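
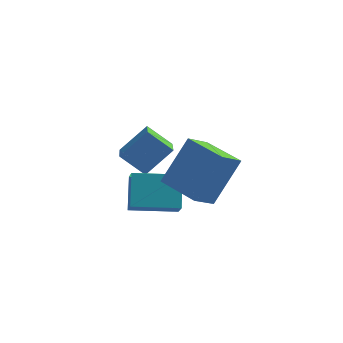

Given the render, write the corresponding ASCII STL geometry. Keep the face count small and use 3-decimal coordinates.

solid 
facet normal -0.397 -0.348 -0.849
outer loop
vertex 2.211 -4.534 -0.23
vertex 0.821 -3.371 -0.058
vertex 2.791 -3.751 -0.822
endloop
endfacet
facet normal 0.764 -0.638 -0.095
outer loop
vertex 3.659 -2.989 1.038
vertex 2.211 -4.534 -0.23
vertex 2.791 -3.751 -0.822
endloop
endfacet
facet normal -0.397 -0.348 -0.849
outer loop
vertex 2.791 -3.751 -0.822
vertex 0.821 -3.371 -0.058
vertex 1.402 -2.589 -0.65
endloop
endfacet
facet normal 0.510 0.686 -0.519
outer loop
vertex 1.402 -2.589 -0.65
vertex 3.659 -2.989 1.038
vertex 2.791 -3.751 -0.822
endloop
endfacet
facet normal -0.510 -0.686 0.519
outer loop
vertex 2.211 -4.534 -0.23
vertex 1.689 -2.609 1.802
vertex 0.821 -3.371 -0.058
endloop
endfacet
facet normal 0.764 -0.639 -0.094
outer loop
vertex 3.078 -3.771 1.63
vertex 2.211 -4.534 -0.23
vertex 3.659 -2.989 1.038
endloop
endfacet
facet normal -0.510 -0.686 0.519
outer loop
vertex 3.078 -3.771 1.63
vertex 1.689 -2.609 1.802
vertex 2.211 -4.534 -0.23
endloop
endfacet
facet normal -0.763 0.639 0.095
outer loop
vertex 0.821 -3.371 -0.058
vertex 1.689 -2.609 1.802
vertex 1.402 -2.589 -0.65
endloop
endfacet
facet normal 0.510 0.686 -0.519
outer loop
vertex 2.269 -1.826 1.21
vertex 3.659 -2.989 1.038
vertex 1.402 -2.589 -0.65
endloop
endfacet
facet normal -0.764 0.638 0.095
outer loop
vertex 1.402 -2.589 -0.65
vertex 1.689 -2.609 1.802
vertex 2.269 -1.826 1.21
endloop
endfacet
facet normal 0.397 0.348 0.849
outer loop
vertex 2.269 -1.826 1.21
vertex 3.078 -3.771 1.63
vertex 3.659 -2.989 1.038
endloop
endfacet
facet normal 0.397 0.348 0.849
outer loop
vertex 1.689 -2.609 1.802
vertex 3.078 -3.771 1.63
vertex 2.269 -1.826 1.21
endloop
endfacet
facet normal -0.970 -0.226 0.090
outer loop
vertex -0.38 -2.922 -1.794
vertex -0.511 -1.895 -0.627
vertex -0.613 -2.19 -2.464
endloop
endfacet
facet normal 0.084 -0.658 -0.748
outer loop
vertex 1.211 -1.765 -2.633
vertex -0.38 -2.922 -1.794
vertex -0.613 -2.19 -2.464
endloop
endfacet
facet normal -0.970 -0.226 0.090
outer loop
vertex -0.613 -2.19 -2.464
vertex -0.511 -1.895 -0.627
vertex -0.744 -1.163 -1.297
endloop
endfacet
facet normal -0.228 0.718 -0.658
outer loop
vertex -0.744 -1.163 -1.297
vertex 1.211 -1.765 -2.633
vertex -0.613 -2.19 -2.464
endloop
endfacet
facet normal 0.228 -0.718 0.658
outer loop
vertex -0.38 -2.922 -1.794
vertex 1.313 -1.47 -0.796
vertex -0.511 -1.895 -0.627
endloop
endfacet
facet normal 0.084 -0.658 -0.748
outer loop
vertex 1.444 -2.497 -1.963
vertex -0.38 -2.922 -1.794
vertex 1.211 -1.765 -2.633
endloop
endfacet
facet normal 0.228 -0.718 0.658
outer loop
vertex 1.444 -2.497 -1.963
vertex 1.313 -1.47 -0.796
vertex -0.38 -2.922 -1.794
endloop
endfacet
facet normal -0.084 0.658 0.748
outer loop
vertex -0.511 -1.895 -0.627
vertex 1.313 -1.47 -0.796
vertex -0.744 -1.163 -1.297
endloop
endfacet
facet normal -0.228 0.718 -0.658
outer loop
vertex 1.08 -0.738 -1.466
vertex 1.211 -1.765 -2.633
vertex -0.744 -1.163 -1.297
endloop
endfacet
facet normal -0.084 0.658 0.748
outer loop
vertex -0.744 -1.163 -1.297
vertex 1.313 -1.47 -0.796
vertex 1.08 -0.738 -1.466
endloop
endfacet
facet normal 0.970 0.226 -0.090
outer loop
vertex 1.08 -0.738 -1.466
vertex 1.444 -2.497 -1.963
vertex 1.211 -1.765 -2.633
endloop
endfacet
facet normal 0.970 0.226 -0.090
outer loop
vertex 1.313 -1.47 -0.796
vertex 1.444 -2.497 -1.963
vertex 1.08 -0.738 -1.466
endloop
endfacet
facet normal -0.620 -0.374 -0.690
outer loop
vertex -1.2 -0.623 -0.539
vertex -1.51 1.046 -1.166
vertex -0.197 -0.75 -1.371
endloop
endfacet
facet normal 0.171 -0.922 0.347
outer loop
vertex 0.77 -0.166 -0.294
vertex -1.2 -0.623 -0.539
vertex -0.197 -0.75 -1.371
endloop
endfacet
facet normal -0.619 -0.374 -0.691
outer loop
vertex -0.197 -0.75 -1.371
vertex -1.51 1.046 -1.166
vertex -0.506 0.92 -1.998
endloop
endfacet
facet normal 0.766 -0.097 -0.635
outer loop
vertex -0.506 0.92 -1.998
vertex 0.77 -0.166 -0.294
vertex -0.197 -0.75 -1.371
endloop
endfacet
facet normal -0.766 0.096 0.636
outer loop
vertex -1.2 -0.623 -0.539
vertex -0.543 1.63 -0.089
vertex -1.51 1.046 -1.166
endloop
endfacet
facet normal 0.171 -0.923 0.346
outer loop
vertex -0.234 -0.04 0.538
vertex -1.2 -0.623 -0.539
vertex 0.77 -0.166 -0.294
endloop
endfacet
facet normal -0.766 0.097 0.635
outer loop
vertex -0.234 -0.04 0.538
vertex -0.543 1.63 -0.089
vertex -1.2 -0.623 -0.539
endloop
endfacet
facet normal -0.171 0.922 -0.346
outer loop
vertex -1.51 1.046 -1.166
vertex -0.543 1.63 -0.089
vertex -0.506 0.92 -1.998
endloop
endfacet
facet normal 0.766 -0.096 -0.635
outer loop
vertex 0.46 1.503 -0.921
vertex 0.77 -0.166 -0.294
vertex -0.506 0.92 -1.998
endloop
endfacet
facet normal -0.171 0.922 -0.346
outer loop
vertex -0.506 0.92 -1.998
vertex -0.543 1.63 -0.089
vertex 0.46 1.503 -0.921
endloop
endfacet
facet normal 0.619 0.374 0.690
outer loop
vertex 0.46 1.503 -0.921
vertex -0.234 -0.04 0.538
vertex 0.77 -0.166 -0.294
endloop
endfacet
facet normal 0.620 0.374 0.690
outer loop
vertex -0.543 1.63 -0.089
vertex -0.234 -0.04 0.538
vertex 0.46 1.503 -0.921
endloop
endfacet

endsolid


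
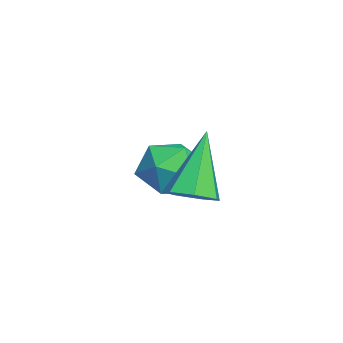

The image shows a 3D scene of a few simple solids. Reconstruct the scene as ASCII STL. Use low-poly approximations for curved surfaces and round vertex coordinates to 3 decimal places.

solid 
facet normal -0.755 0.638 0.151
outer loop
vertex -1.533 2.579 0.409
vertex -1.458 2.481 1.199
vertex -1.047 3.056 0.826
endloop
endfacet
facet normal -0.401 0.800 -0.447
outer loop
vertex -1.533 2.579 0.409
vertex -1.047 3.056 0.826
vertex -0.817 2.774 0.115
endloop
endfacet
facet normal -0.423 0.230 -0.877
outer loop
vertex -1.533 2.579 0.409
vertex -0.817 2.774 0.115
vertex -1.085 2.025 0.048
endloop
endfacet
facet normal -0.789 -0.283 -0.545
outer loop
vertex -1.533 2.579 0.409
vertex -1.085 2.025 0.048
vertex -1.482 1.843 0.717
endloop
endfacet
facet normal -0.995 -0.031 0.091
outer loop
vertex -1.533 2.579 0.409
vertex -1.482 1.843 0.717
vertex -1.458 2.481 1.199
endloop
endfacet
facet normal 0.280 0.920 -0.274
outer loop
vertex -0.817 2.774 0.115
vertex -1.047 3.056 0.826
vertex -0.298 2.797 0.723
endloop
endfacet
facet normal -0.291 0.658 0.694
outer loop
vertex -1.047 3.056 0.826
vertex -1.458 2.481 1.199
vertex -0.695 2.615 1.392
endloop
endfacet
facet normal -0.680 -0.425 0.597
outer loop
vertex -1.458 2.481 1.199
vertex -1.482 1.843 0.717
vertex -0.963 1.866 1.325
endloop
endfacet
facet normal -0.347 -0.832 -0.432
outer loop
vertex -1.482 1.843 0.717
vertex -1.085 2.025 0.048
vertex -0.733 1.584 0.614
endloop
endfacet
facet normal 0.245 -0.001 -0.969
outer loop
vertex -1.085 2.025 0.048
vertex -0.817 2.774 0.115
vertex -0.322 2.159 0.241
endloop
endfacet
facet normal 0.789 0.283 0.545
outer loop
vertex -0.247 2.061 1.031
vertex -0.298 2.797 0.723
vertex -0.695 2.615 1.392
endloop
endfacet
facet normal 0.423 -0.230 0.877
outer loop
vertex -0.247 2.061 1.031
vertex -0.695 2.615 1.392
vertex -0.963 1.866 1.325
endloop
endfacet
facet normal 0.401 -0.800 0.447
outer loop
vertex -0.247 2.061 1.031
vertex -0.963 1.866 1.325
vertex -0.733 1.584 0.614
endloop
endfacet
facet normal 0.755 -0.638 -0.151
outer loop
vertex -0.247 2.061 1.031
vertex -0.733 1.584 0.614
vertex -0.322 2.159 0.241
endloop
endfacet
facet normal 0.995 0.031 -0.091
outer loop
vertex -0.247 2.061 1.031
vertex -0.322 2.159 0.241
vertex -0.298 2.797 0.723
endloop
endfacet
facet normal 0.347 0.832 0.432
outer loop
vertex -0.695 2.615 1.392
vertex -0.298 2.797 0.723
vertex -1.047 3.056 0.826
endloop
endfacet
facet normal -0.245 0.001 0.969
outer loop
vertex -0.963 1.866 1.325
vertex -0.695 2.615 1.392
vertex -1.458 2.481 1.199
endloop
endfacet
facet normal -0.280 -0.920 0.274
outer loop
vertex -0.733 1.584 0.614
vertex -0.963 1.866 1.325
vertex -1.482 1.843 0.717
endloop
endfacet
facet normal 0.291 -0.658 -0.694
outer loop
vertex -0.322 2.159 0.241
vertex -0.733 1.584 0.614
vertex -1.085 2.025 0.048
endloop
endfacet
facet normal 0.680 0.425 -0.597
outer loop
vertex -0.298 2.797 0.723
vertex -0.322 2.159 0.241
vertex -0.817 2.774 0.115
endloop
endfacet
facet normal 0.461 -0.152 -0.874
outer loop
vertex 1.773 2.95 1.134
vertex 1.259 2.865 0.878
vertex 1.552 3.362 0.946
endloop
endfacet
facet normal 0.597 0.575 0.559
outer loop
vertex 1.773 2.95 1.134
vertex 1.552 3.362 0.946
vertex 0.501 3.115 2.322
endloop
endfacet
facet normal 0.459 -0.151 -0.876
outer loop
vertex 1.552 3.362 0.946
vertex 1.259 2.865 0.878
vertex 1.11 3.399 0.708
endloop
endfacet
facet normal -0.009 0.985 0.170
outer loop
vertex 1.552 3.362 0.946
vertex 1.11 3.399 0.708
vertex 0.501 3.115 2.322
endloop
endfacet
facet normal 0.461 -0.150 -0.875
outer loop
vertex 1.11 3.399 0.708
vertex 1.259 2.865 0.878
vertex 0.781 3.035 0.597
endloop
endfacet
facet normal -0.711 0.688 -0.147
outer loop
vertex 1.11 3.399 0.708
vertex 0.781 3.035 0.597
vertex 0.501 3.115 2.322
endloop
endfacet
facet normal 0.460 -0.152 -0.875
outer loop
vertex 0.781 3.035 0.597
vertex 1.259 2.865 0.878
vertex 0.812 2.543 0.699
endloop
endfacet
facet normal -0.983 -0.094 -0.155
outer loop
vertex 0.781 3.035 0.597
vertex 0.812 2.543 0.699
vertex 0.501 3.115 2.322
endloop
endfacet
facet normal 0.459 -0.151 -0.875
outer loop
vertex 0.812 2.543 0.699
vertex 1.259 2.865 0.878
vertex 1.18 2.294 0.935
endloop
endfacet
facet normal -0.619 -0.770 0.153
outer loop
vertex 0.812 2.543 0.699
vertex 1.18 2.294 0.935
vertex 0.501 3.115 2.322
endloop
endfacet
facet normal 0.460 -0.151 -0.875
outer loop
vertex 1.18 2.294 0.935
vertex 1.259 2.865 0.878
vertex 1.608 2.475 1.129
endloop
endfacet
facet normal 0.105 -0.832 0.544
outer loop
vertex 1.18 2.294 0.935
vertex 1.608 2.475 1.129
vertex 0.501 3.115 2.322
endloop
endfacet
facet normal 0.461 -0.151 -0.875
outer loop
vertex 1.608 2.475 1.129
vertex 1.259 2.865 0.878
vertex 1.773 2.95 1.134
endloop
endfacet
facet normal 0.648 -0.233 0.726
outer loop
vertex 1.608 2.475 1.129
vertex 1.773 2.95 1.134
vertex 0.501 3.115 2.322
endloop
endfacet

endsolid


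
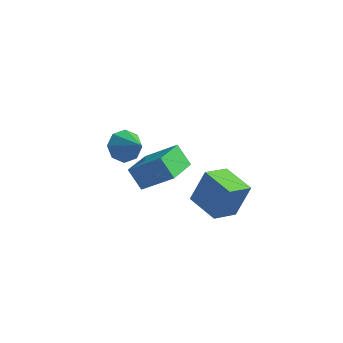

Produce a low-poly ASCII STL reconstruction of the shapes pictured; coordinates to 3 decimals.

solid 
facet normal -0.776 -0.053 -0.629
outer loop
vertex -1.123 -2.62 2.995
vertex -0.874 -0.844 2.539
vertex -0.303 -2.987 2.015
endloop
endfacet
facet normal -0.135 -0.960 0.247
outer loop
vertex 1.334 -2.876 3.341
vertex -1.123 -2.62 2.995
vertex -0.303 -2.987 2.015
endloop
endfacet
facet normal -0.776 -0.053 -0.629
outer loop
vertex -0.303 -2.987 2.015
vertex -0.874 -0.844 2.539
vertex -0.054 -1.212 1.558
endloop
endfacet
facet normal 0.616 -0.276 -0.738
outer loop
vertex -0.054 -1.212 1.558
vertex 1.334 -2.876 3.341
vertex -0.303 -2.987 2.015
endloop
endfacet
facet normal -0.616 0.276 0.738
outer loop
vertex -1.123 -2.62 2.995
vertex 0.763 -0.733 3.865
vertex -0.874 -0.844 2.539
endloop
endfacet
facet normal -0.135 -0.960 0.247
outer loop
vertex 0.514 -2.508 4.322
vertex -1.123 -2.62 2.995
vertex 1.334 -2.876 3.341
endloop
endfacet
facet normal -0.617 0.276 0.737
outer loop
vertex 0.514 -2.508 4.322
vertex 0.763 -0.733 3.865
vertex -1.123 -2.62 2.995
endloop
endfacet
facet normal 0.135 0.960 -0.247
outer loop
vertex -0.874 -0.844 2.539
vertex 0.763 -0.733 3.865
vertex -0.054 -1.212 1.558
endloop
endfacet
facet normal 0.617 -0.276 -0.737
outer loop
vertex 1.583 -1.1 2.885
vertex 1.334 -2.876 3.341
vertex -0.054 -1.212 1.558
endloop
endfacet
facet normal 0.134 0.960 -0.247
outer loop
vertex -0.054 -1.212 1.558
vertex 0.763 -0.733 3.865
vertex 1.583 -1.1 2.885
endloop
endfacet
facet normal 0.776 0.053 0.629
outer loop
vertex 1.583 -1.1 2.885
vertex 0.514 -2.508 4.322
vertex 1.334 -2.876 3.341
endloop
endfacet
facet normal 0.776 0.053 0.629
outer loop
vertex 0.763 -0.733 3.865
vertex 0.514 -2.508 4.322
vertex 1.583 -1.1 2.885
endloop
endfacet
facet normal -0.647 0.441 -0.621
outer loop
vertex -1.794 1.227 1.174
vertex -2.519 0.645 1.516
vertex -2.156 1.531 1.767
endloop
endfacet
facet normal 0.817 0.529 0.228
outer loop
vertex -1.794 1.227 1.174
vertex -2.156 1.531 1.767
vertex -1.301 -0.185 2.684
endloop
endfacet
facet normal -0.647 0.441 -0.622
outer loop
vertex -2.156 1.531 1.767
vertex -2.519 0.645 1.516
vertex -2.73 1.316 2.212
endloop
endfacet
facet normal 0.358 0.572 0.738
outer loop
vertex -2.156 1.531 1.767
vertex -2.73 1.316 2.212
vertex -1.301 -0.185 2.684
endloop
endfacet
facet normal -0.647 0.441 -0.622
outer loop
vertex -2.73 1.316 2.212
vertex -2.519 0.645 1.516
vertex -3.18 0.708 2.249
endloop
endfacet
facet normal -0.146 0.167 0.975
outer loop
vertex -2.73 1.316 2.212
vertex -3.18 0.708 2.249
vertex -1.301 -0.185 2.684
endloop
endfacet
facet normal -0.648 0.440 -0.622
outer loop
vertex -3.18 0.708 2.249
vertex -2.519 0.645 1.516
vertex -3.243 0.062 1.857
endloop
endfacet
facet normal -0.398 -0.447 0.801
outer loop
vertex -3.18 0.708 2.249
vertex -3.243 0.062 1.857
vertex -1.301 -0.185 2.684
endloop
endfacet
facet normal -0.647 0.440 -0.622
outer loop
vertex -3.243 0.062 1.857
vertex -2.519 0.645 1.516
vertex -2.881 -0.242 1.265
endloop
endfacet
facet normal -0.251 -0.915 0.316
outer loop
vertex -3.243 0.062 1.857
vertex -2.881 -0.242 1.265
vertex -1.301 -0.185 2.684
endloop
endfacet
facet normal -0.648 0.440 -0.622
outer loop
vertex -2.881 -0.242 1.265
vertex -2.519 0.645 1.516
vertex -2.307 -0.027 0.819
endloop
endfacet
facet normal 0.209 -0.959 -0.194
outer loop
vertex -2.881 -0.242 1.265
vertex -2.307 -0.027 0.819
vertex -1.301 -0.185 2.684
endloop
endfacet
facet normal -0.647 0.441 -0.622
outer loop
vertex -2.307 -0.027 0.819
vertex -2.519 0.645 1.516
vertex -1.857 0.582 0.782
endloop
endfacet
facet normal 0.713 -0.553 -0.431
outer loop
vertex -2.307 -0.027 0.819
vertex -1.857 0.582 0.782
vertex -1.301 -0.185 2.684
endloop
endfacet
facet normal -0.647 0.441 -0.622
outer loop
vertex -1.857 0.582 0.782
vertex -2.519 0.645 1.516
vertex -1.794 1.227 1.174
endloop
endfacet
facet normal 0.964 0.062 -0.257
outer loop
vertex -1.857 0.582 0.782
vertex -1.794 1.227 1.174
vertex -1.301 -0.185 2.684
endloop
endfacet
facet normal -0.848 0.522 0.095
outer loop
vertex 2.739 -2.418 3.836
vertex 3.432 -1.176 3.196
vertex 2.182 -3.005 2.095
endloop
endfacet
facet normal -0.444 -0.796 0.411
outer loop
vertex 3.708 -3.944 1.924
vertex 2.739 -2.418 3.836
vertex 2.182 -3.005 2.095
endloop
endfacet
facet normal -0.848 0.522 0.095
outer loop
vertex 2.182 -3.005 2.095
vertex 3.432 -1.176 3.196
vertex 2.876 -1.763 1.455
endloop
endfacet
facet normal -0.290 -0.306 -0.907
outer loop
vertex 2.876 -1.763 1.455
vertex 3.708 -3.944 1.924
vertex 2.182 -3.005 2.095
endloop
endfacet
facet normal 0.290 0.306 0.907
outer loop
vertex 2.739 -2.418 3.836
vertex 4.958 -2.115 3.025
vertex 3.432 -1.176 3.196
endloop
endfacet
facet normal -0.444 -0.796 0.410
outer loop
vertex 4.264 -3.357 3.665
vertex 2.739 -2.418 3.836
vertex 3.708 -3.944 1.924
endloop
endfacet
facet normal 0.290 0.305 0.907
outer loop
vertex 4.264 -3.357 3.665
vertex 4.958 -2.115 3.025
vertex 2.739 -2.418 3.836
endloop
endfacet
facet normal 0.444 0.796 -0.410
outer loop
vertex 3.432 -1.176 3.196
vertex 4.958 -2.115 3.025
vertex 2.876 -1.763 1.455
endloop
endfacet
facet normal -0.290 -0.306 -0.907
outer loop
vertex 4.401 -2.702 1.284
vertex 3.708 -3.944 1.924
vertex 2.876 -1.763 1.455
endloop
endfacet
facet normal 0.444 0.796 -0.411
outer loop
vertex 2.876 -1.763 1.455
vertex 4.958 -2.115 3.025
vertex 4.401 -2.702 1.284
endloop
endfacet
facet normal 0.848 -0.522 -0.095
outer loop
vertex 4.401 -2.702 1.284
vertex 4.264 -3.357 3.665
vertex 3.708 -3.944 1.924
endloop
endfacet
facet normal 0.847 -0.522 -0.095
outer loop
vertex 4.958 -2.115 3.025
vertex 4.264 -3.357 3.665
vertex 4.401 -2.702 1.284
endloop
endfacet

endsolid


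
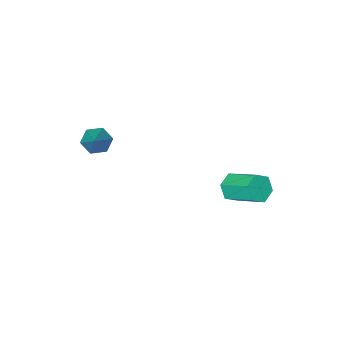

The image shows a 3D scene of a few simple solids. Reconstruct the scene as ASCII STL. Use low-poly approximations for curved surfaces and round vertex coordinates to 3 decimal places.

solid 
facet normal -0.469 -0.617 -0.632
outer loop
vertex 4.054 -2.257 3.246
vertex 3.41 -1.864 3.34
vertex 3.896 -1.67 2.79
endloop
endfacet
facet normal 0.963 0.054 -0.264
outer loop
vertex 4.054 -2.257 3.246
vertex 3.896 -1.67 2.79
vertex 4.33 -0.656 4.58
endloop
endfacet
facet normal -0.470 -0.616 -0.632
outer loop
vertex 3.896 -1.67 2.79
vertex 3.41 -1.864 3.34
vertex 3.253 -1.277 2.885
endloop
endfacet
facet normal 0.387 0.759 -0.524
outer loop
vertex 3.896 -1.67 2.79
vertex 3.253 -1.277 2.885
vertex 4.33 -0.656 4.58
endloop
endfacet
facet normal -0.469 -0.616 -0.633
outer loop
vertex 3.253 -1.277 2.885
vertex 3.41 -1.864 3.34
vertex 2.766 -1.471 3.435
endloop
endfacet
facet normal -0.427 0.902 -0.060
outer loop
vertex 3.253 -1.277 2.885
vertex 2.766 -1.471 3.435
vertex 4.33 -0.656 4.58
endloop
endfacet
facet normal -0.469 -0.616 -0.632
outer loop
vertex 2.766 -1.471 3.435
vertex 3.41 -1.864 3.34
vertex 2.924 -2.059 3.891
endloop
endfacet
facet normal -0.664 0.338 0.667
outer loop
vertex 2.766 -1.471 3.435
vertex 2.924 -2.059 3.891
vertex 4.33 -0.656 4.58
endloop
endfacet
facet normal -0.469 -0.617 -0.632
outer loop
vertex 2.924 -2.059 3.891
vertex 3.41 -1.864 3.34
vertex 3.567 -2.451 3.796
endloop
endfacet
facet normal -0.087 -0.367 0.926
outer loop
vertex 2.924 -2.059 3.891
vertex 3.567 -2.451 3.796
vertex 4.33 -0.656 4.58
endloop
endfacet
facet normal -0.469 -0.617 -0.632
outer loop
vertex 3.567 -2.451 3.796
vertex 3.41 -1.864 3.34
vertex 4.054 -2.257 3.246
endloop
endfacet
facet normal 0.725 -0.510 0.462
outer loop
vertex 3.567 -2.451 3.796
vertex 4.054 -2.257 3.246
vertex 4.33 -0.656 4.58
endloop
endfacet
facet normal 0.186 -0.866 -0.464
outer loop
vertex -1.654 0.858 -0.575
vertex -2.338 0.949 -1.019
vertex -1.626 1.25 -1.295
endloop
endfacet
facet normal 0.982 0.148 0.119
outer loop
vertex -1.654 0.858 -0.575
vertex -1.626 1.25 -1.295
vertex -1.999 2.46 0.283
endloop
endfacet
facet normal 0.982 0.148 0.119
outer loop
vertex -1.999 2.46 0.283
vertex -1.626 1.25 -1.295
vertex -1.971 2.852 -0.437
endloop
endfacet
facet normal -0.186 0.866 0.464
outer loop
vertex -1.999 2.46 0.283
vertex -1.971 2.852 -0.437
vertex -2.682 2.551 -0.161
endloop
endfacet
facet normal 0.186 -0.866 -0.464
outer loop
vertex -1.626 1.25 -1.295
vertex -2.338 0.949 -1.019
vertex -2.31 1.341 -1.739
endloop
endfacet
facet normal 0.520 0.488 -0.701
outer loop
vertex -1.626 1.25 -1.295
vertex -2.31 1.341 -1.739
vertex -1.971 2.852 -0.437
endloop
endfacet
facet normal 0.519 0.488 -0.702
outer loop
vertex -1.971 2.852 -0.437
vertex -2.31 1.341 -1.739
vertex -2.655 2.943 -0.88
endloop
endfacet
facet normal -0.186 0.866 0.465
outer loop
vertex -1.971 2.852 -0.437
vertex -2.655 2.943 -0.88
vertex -2.682 2.551 -0.161
endloop
endfacet
facet normal 0.186 -0.866 -0.464
outer loop
vertex -2.31 1.341 -1.739
vertex -2.338 0.949 -1.019
vertex -3.021 1.04 -1.463
endloop
endfacet
facet normal -0.462 0.340 -0.819
outer loop
vertex -2.31 1.341 -1.739
vertex -3.021 1.04 -1.463
vertex -2.655 2.943 -0.88
endloop
endfacet
facet normal -0.461 0.340 -0.820
outer loop
vertex -2.655 2.943 -0.88
vertex -3.021 1.04 -1.463
vertex -3.366 2.642 -0.605
endloop
endfacet
facet normal -0.187 0.865 0.465
outer loop
vertex -2.655 2.943 -0.88
vertex -3.366 2.642 -0.605
vertex -2.682 2.551 -0.161
endloop
endfacet
facet normal 0.186 -0.866 -0.464
outer loop
vertex -3.021 1.04 -1.463
vertex -2.338 0.949 -1.019
vertex -3.049 0.648 -0.743
endloop
endfacet
facet normal -0.982 -0.148 -0.119
outer loop
vertex -3.021 1.04 -1.463
vertex -3.049 0.648 -0.743
vertex -3.366 2.642 -0.605
endloop
endfacet
facet normal -0.982 -0.148 -0.119
outer loop
vertex -3.366 2.642 -0.605
vertex -3.049 0.648 -0.743
vertex -3.394 2.25 0.115
endloop
endfacet
facet normal -0.186 0.866 0.464
outer loop
vertex -3.366 2.642 -0.605
vertex -3.394 2.25 0.115
vertex -2.682 2.551 -0.161
endloop
endfacet
facet normal 0.186 -0.866 -0.465
outer loop
vertex -3.049 0.648 -0.743
vertex -2.338 0.949 -1.019
vertex -2.365 0.557 -0.3
endloop
endfacet
facet normal -0.519 -0.488 0.702
outer loop
vertex -3.049 0.648 -0.743
vertex -2.365 0.557 -0.3
vertex -3.394 2.25 0.115
endloop
endfacet
facet normal -0.520 -0.488 0.701
outer loop
vertex -3.394 2.25 0.115
vertex -2.365 0.557 -0.3
vertex -2.71 2.159 0.559
endloop
endfacet
facet normal -0.186 0.866 0.464
outer loop
vertex -3.394 2.25 0.115
vertex -2.71 2.159 0.559
vertex -2.682 2.551 -0.161
endloop
endfacet
facet normal 0.187 -0.865 -0.465
outer loop
vertex -2.365 0.557 -0.3
vertex -2.338 0.949 -1.019
vertex -1.654 0.858 -0.575
endloop
endfacet
facet normal 0.461 -0.340 0.820
outer loop
vertex -2.365 0.557 -0.3
vertex -1.654 0.858 -0.575
vertex -2.71 2.159 0.559
endloop
endfacet
facet normal 0.462 -0.339 0.819
outer loop
vertex -2.71 2.159 0.559
vertex -1.654 0.858 -0.575
vertex -1.999 2.46 0.283
endloop
endfacet
facet normal -0.186 0.866 0.464
outer loop
vertex -2.71 2.159 0.559
vertex -1.999 2.46 0.283
vertex -2.682 2.551 -0.161
endloop
endfacet

endsolid


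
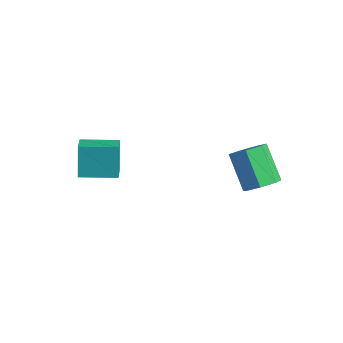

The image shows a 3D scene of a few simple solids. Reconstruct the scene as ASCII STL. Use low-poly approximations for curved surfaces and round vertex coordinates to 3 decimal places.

solid 
facet normal -0.657 0.622 -0.427
outer loop
vertex -4.652 -0.616 2.468
vertex -3.643 0.453 2.472
vertex -4.222 -1.018 1.22
endloop
endfacet
facet normal -0.687 -0.727 -0.002
outer loop
vertex -3.657 -1.553 1.588
vertex -4.652 -0.616 2.468
vertex -4.222 -1.018 1.22
endloop
endfacet
facet normal -0.656 0.622 -0.427
outer loop
vertex -4.222 -1.018 1.22
vertex -3.643 0.453 2.472
vertex -3.212 0.051 1.224
endloop
endfacet
facet normal 0.312 -0.292 -0.904
outer loop
vertex -3.212 0.051 1.224
vertex -3.657 -1.553 1.588
vertex -4.222 -1.018 1.22
endloop
endfacet
facet normal -0.313 0.292 0.904
outer loop
vertex -4.652 -0.616 2.468
vertex -3.078 -0.082 2.84
vertex -3.643 0.453 2.472
endloop
endfacet
facet normal -0.687 -0.727 -0.003
outer loop
vertex -4.088 -1.151 2.836
vertex -4.652 -0.616 2.468
vertex -3.657 -1.553 1.588
endloop
endfacet
facet normal -0.313 0.292 0.904
outer loop
vertex -4.088 -1.151 2.836
vertex -3.078 -0.082 2.84
vertex -4.652 -0.616 2.468
endloop
endfacet
facet normal 0.687 0.727 0.003
outer loop
vertex -3.643 0.453 2.472
vertex -3.078 -0.082 2.84
vertex -3.212 0.051 1.224
endloop
endfacet
facet normal 0.313 -0.292 -0.904
outer loop
vertex -2.648 -0.484 1.592
vertex -3.657 -1.553 1.588
vertex -3.212 0.051 1.224
endloop
endfacet
facet normal 0.687 0.726 0.003
outer loop
vertex -3.212 0.051 1.224
vertex -3.078 -0.082 2.84
vertex -2.648 -0.484 1.592
endloop
endfacet
facet normal 0.657 -0.622 0.427
outer loop
vertex -2.648 -0.484 1.592
vertex -4.088 -1.151 2.836
vertex -3.657 -1.553 1.588
endloop
endfacet
facet normal 0.657 -0.622 0.427
outer loop
vertex -3.078 -0.082 2.84
vertex -4.088 -1.151 2.836
vertex -2.648 -0.484 1.592
endloop
endfacet
facet normal 0.707 -0.211 -0.675
outer loop
vertex 1.456 3.493 1.724
vertex 0.926 3.298 1.23
vertex 1.235 3.972 1.343
endloop
endfacet
facet normal 0.621 0.643 0.449
outer loop
vertex 1.456 3.493 1.724
vertex 1.235 3.972 1.343
vertex 0.303 3.838 2.824
endloop
endfacet
facet normal 0.621 0.643 0.449
outer loop
vertex 0.303 3.838 2.824
vertex 1.235 3.972 1.343
vertex 0.083 4.317 2.442
endloop
endfacet
facet normal -0.708 0.212 0.674
outer loop
vertex 0.303 3.838 2.824
vertex 0.083 4.317 2.442
vertex -0.226 3.642 2.33
endloop
endfacet
facet normal 0.707 -0.211 -0.675
outer loop
vertex 1.235 3.972 1.343
vertex 0.926 3.298 1.23
vertex 0.782 3.943 0.877
endloop
endfacet
facet normal 0.122 0.976 -0.179
outer loop
vertex 1.235 3.972 1.343
vertex 0.782 3.943 0.877
vertex 0.083 4.317 2.442
endloop
endfacet
facet normal 0.121 0.976 -0.179
outer loop
vertex 0.083 4.317 2.442
vertex 0.782 3.943 0.877
vertex -0.371 4.288 1.976
endloop
endfacet
facet normal -0.707 0.211 0.675
outer loop
vertex 0.083 4.317 2.442
vertex -0.371 4.288 1.976
vertex -0.226 3.642 2.33
endloop
endfacet
facet normal 0.708 -0.211 -0.674
outer loop
vertex 0.782 3.943 0.877
vertex 0.926 3.298 1.23
vertex 0.438 3.428 0.677
endloop
endfacet
facet normal -0.469 0.574 -0.672
outer loop
vertex 0.782 3.943 0.877
vertex 0.438 3.428 0.677
vertex -0.371 4.288 1.976
endloop
endfacet
facet normal -0.469 0.574 -0.672
outer loop
vertex -0.371 4.288 1.976
vertex 0.438 3.428 0.677
vertex -0.715 3.773 1.776
endloop
endfacet
facet normal -0.708 0.211 0.674
outer loop
vertex -0.371 4.288 1.976
vertex -0.715 3.773 1.776
vertex -0.226 3.642 2.33
endloop
endfacet
facet normal 0.707 -0.212 -0.674
outer loop
vertex 0.438 3.428 0.677
vertex 0.926 3.298 1.23
vertex 0.461 2.815 0.894
endloop
endfacet
facet normal -0.706 -0.260 -0.659
outer loop
vertex 0.438 3.428 0.677
vertex 0.461 2.815 0.894
vertex -0.715 3.773 1.776
endloop
endfacet
facet normal -0.706 -0.260 -0.659
outer loop
vertex -0.715 3.773 1.776
vertex 0.461 2.815 0.894
vertex -0.692 3.16 1.993
endloop
endfacet
facet normal -0.707 0.212 0.674
outer loop
vertex -0.715 3.773 1.776
vertex -0.692 3.16 1.993
vertex -0.226 3.642 2.33
endloop
endfacet
facet normal 0.707 -0.211 -0.675
outer loop
vertex 0.461 2.815 0.894
vertex 0.926 3.298 1.23
vertex 0.835 2.565 1.364
endloop
endfacet
facet normal -0.412 -0.899 -0.150
outer loop
vertex 0.461 2.815 0.894
vertex 0.835 2.565 1.364
vertex -0.692 3.16 1.993
endloop
endfacet
facet normal -0.412 -0.899 -0.150
outer loop
vertex -0.692 3.16 1.993
vertex 0.835 2.565 1.364
vertex -0.318 2.91 2.464
endloop
endfacet
facet normal -0.707 0.212 0.674
outer loop
vertex -0.692 3.16 1.993
vertex -0.318 2.91 2.464
vertex -0.226 3.642 2.33
endloop
endfacet
facet normal 0.707 -0.211 -0.675
outer loop
vertex 0.835 2.565 1.364
vertex 0.926 3.298 1.23
vertex 1.278 2.867 1.734
endloop
endfacet
facet normal 0.193 -0.860 0.472
outer loop
vertex 0.835 2.565 1.364
vertex 1.278 2.867 1.734
vertex -0.318 2.91 2.464
endloop
endfacet
facet normal 0.193 -0.860 0.472
outer loop
vertex -0.318 2.91 2.464
vertex 1.278 2.867 1.734
vertex 0.125 3.212 2.833
endloop
endfacet
facet normal -0.707 0.212 0.675
outer loop
vertex -0.318 2.91 2.464
vertex 0.125 3.212 2.833
vertex -0.226 3.642 2.33
endloop
endfacet
facet normal 0.707 -0.212 -0.675
outer loop
vertex 1.278 2.867 1.734
vertex 0.926 3.298 1.23
vertex 1.456 3.493 1.724
endloop
endfacet
facet normal 0.652 -0.174 0.738
outer loop
vertex 1.278 2.867 1.734
vertex 1.456 3.493 1.724
vertex 0.125 3.212 2.833
endloop
endfacet
facet normal 0.652 -0.175 0.738
outer loop
vertex 0.125 3.212 2.833
vertex 1.456 3.493 1.724
vertex 0.303 3.838 2.824
endloop
endfacet
facet normal -0.708 0.211 0.674
outer loop
vertex 0.125 3.212 2.833
vertex 0.303 3.838 2.824
vertex -0.226 3.642 2.33
endloop
endfacet

endsolid


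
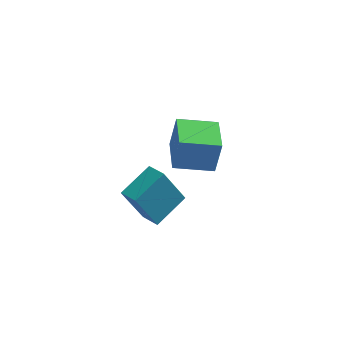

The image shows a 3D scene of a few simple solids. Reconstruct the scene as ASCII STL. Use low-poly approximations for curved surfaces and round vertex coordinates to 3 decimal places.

solid 
facet normal -0.946 -0.272 0.178
outer loop
vertex 1.945 1.541 3.036
vertex 1.432 3.252 2.923
vertex 1.695 1.361 1.435
endloop
endfacet
facet normal 0.287 -0.956 0.063
outer loop
vertex 3.388 1.848 1.117
vertex 1.945 1.541 3.036
vertex 1.695 1.361 1.435
endloop
endfacet
facet normal -0.946 -0.272 0.178
outer loop
vertex 1.695 1.361 1.435
vertex 1.432 3.252 2.923
vertex 1.182 3.072 1.323
endloop
endfacet
facet normal -0.153 -0.110 -0.982
outer loop
vertex 1.182 3.072 1.323
vertex 3.388 1.848 1.117
vertex 1.695 1.361 1.435
endloop
endfacet
facet normal 0.153 0.111 0.982
outer loop
vertex 1.945 1.541 3.036
vertex 3.125 3.739 2.605
vertex 1.432 3.252 2.923
endloop
endfacet
facet normal 0.287 -0.956 0.063
outer loop
vertex 3.638 2.028 2.717
vertex 1.945 1.541 3.036
vertex 3.388 1.848 1.117
endloop
endfacet
facet normal 0.153 0.110 0.982
outer loop
vertex 3.638 2.028 2.717
vertex 3.125 3.739 2.605
vertex 1.945 1.541 3.036
endloop
endfacet
facet normal -0.287 0.956 -0.063
outer loop
vertex 1.432 3.252 2.923
vertex 3.125 3.739 2.605
vertex 1.182 3.072 1.323
endloop
endfacet
facet normal -0.153 -0.111 -0.982
outer loop
vertex 2.875 3.559 1.004
vertex 3.388 1.848 1.117
vertex 1.182 3.072 1.323
endloop
endfacet
facet normal -0.287 0.956 -0.063
outer loop
vertex 1.182 3.072 1.323
vertex 3.125 3.739 2.605
vertex 2.875 3.559 1.004
endloop
endfacet
facet normal 0.946 0.272 -0.178
outer loop
vertex 2.875 3.559 1.004
vertex 3.638 2.028 2.717
vertex 3.388 1.848 1.117
endloop
endfacet
facet normal 0.946 0.272 -0.178
outer loop
vertex 3.125 3.739 2.605
vertex 3.638 2.028 2.717
vertex 2.875 3.559 1.004
endloop
endfacet
facet normal -0.487 -0.786 -0.381
outer loop
vertex 1.252 -3.029 3.503
vertex 0.538 -2.497 3.319
vertex 2.024 -2.624 1.681
endloop
endfacet
facet normal 0.785 -0.585 0.203
outer loop
vertex 2.842 -1.303 2.321
vertex 1.252 -3.029 3.503
vertex 2.024 -2.624 1.681
endloop
endfacet
facet normal -0.488 -0.785 -0.382
outer loop
vertex 2.024 -2.624 1.681
vertex 0.538 -2.497 3.319
vertex 1.31 -2.091 1.497
endloop
endfacet
facet normal 0.382 0.200 -0.902
outer loop
vertex 1.31 -2.091 1.497
vertex 2.842 -1.303 2.321
vertex 2.024 -2.624 1.681
endloop
endfacet
facet normal -0.382 -0.201 0.902
outer loop
vertex 1.252 -3.029 3.503
vertex 1.356 -1.176 3.959
vertex 0.538 -2.497 3.319
endloop
endfacet
facet normal 0.785 -0.585 0.202
outer loop
vertex 2.07 -1.709 4.143
vertex 1.252 -3.029 3.503
vertex 2.842 -1.303 2.321
endloop
endfacet
facet normal -0.382 -0.201 0.902
outer loop
vertex 2.07 -1.709 4.143
vertex 1.356 -1.176 3.959
vertex 1.252 -3.029 3.503
endloop
endfacet
facet normal -0.786 0.585 -0.203
outer loop
vertex 0.538 -2.497 3.319
vertex 1.356 -1.176 3.959
vertex 1.31 -2.091 1.497
endloop
endfacet
facet normal 0.382 0.201 -0.902
outer loop
vertex 2.128 -0.771 2.137
vertex 2.842 -1.303 2.321
vertex 1.31 -2.091 1.497
endloop
endfacet
facet normal -0.785 0.585 -0.203
outer loop
vertex 1.31 -2.091 1.497
vertex 1.356 -1.176 3.959
vertex 2.128 -0.771 2.137
endloop
endfacet
facet normal 0.487 0.786 0.381
outer loop
vertex 2.128 -0.771 2.137
vertex 2.07 -1.709 4.143
vertex 2.842 -1.303 2.321
endloop
endfacet
facet normal 0.488 0.785 0.381
outer loop
vertex 1.356 -1.176 3.959
vertex 2.07 -1.709 4.143
vertex 2.128 -0.771 2.137
endloop
endfacet

endsolid


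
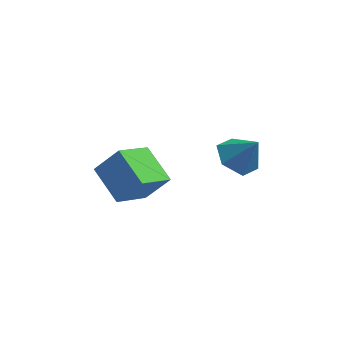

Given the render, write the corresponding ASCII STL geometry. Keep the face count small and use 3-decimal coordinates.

solid 
facet normal -0.582 0.104 -0.806
outer loop
vertex 1.657 0.47 1.08
vertex 0.779 0.4 1.705
vertex 1.225 1.364 1.507
endloop
endfacet
facet normal 0.907 0.419 0.040
outer loop
vertex 1.657 0.47 1.08
vertex 1.225 1.364 1.507
vertex 1.681 0.24 2.955
endloop
endfacet
facet normal -0.581 0.103 -0.807
outer loop
vertex 1.225 1.364 1.507
vertex 0.779 0.4 1.705
vertex 0.346 1.293 2.131
endloop
endfacet
facet normal 0.306 0.796 0.522
outer loop
vertex 1.225 1.364 1.507
vertex 0.346 1.293 2.131
vertex 1.681 0.24 2.955
endloop
endfacet
facet normal -0.582 0.102 -0.807
outer loop
vertex 0.346 1.293 2.131
vertex 0.779 0.4 1.705
vertex -0.099 0.33 2.33
endloop
endfacet
facet normal -0.299 0.324 0.898
outer loop
vertex 0.346 1.293 2.131
vertex -0.099 0.33 2.33
vertex 1.681 0.24 2.955
endloop
endfacet
facet normal -0.582 0.104 -0.806
outer loop
vertex -0.099 0.33 2.33
vertex 0.779 0.4 1.705
vertex 0.333 -0.563 1.903
endloop
endfacet
facet normal -0.305 -0.527 0.793
outer loop
vertex -0.099 0.33 2.33
vertex 0.333 -0.563 1.903
vertex 1.681 0.24 2.955
endloop
endfacet
facet normal -0.582 0.104 -0.807
outer loop
vertex 0.333 -0.563 1.903
vertex 0.779 0.4 1.705
vertex 1.211 -0.493 1.279
endloop
endfacet
facet normal 0.294 -0.903 0.313
outer loop
vertex 0.333 -0.563 1.903
vertex 1.211 -0.493 1.279
vertex 1.681 0.24 2.955
endloop
endfacet
facet normal -0.582 0.103 -0.806
outer loop
vertex 1.211 -0.493 1.279
vertex 0.779 0.4 1.705
vertex 1.657 0.47 1.08
endloop
endfacet
facet normal 0.900 -0.430 -0.064
outer loop
vertex 1.211 -0.493 1.279
vertex 1.657 0.47 1.08
vertex 1.681 0.24 2.955
endloop
endfacet
facet normal -0.655 0.589 0.473
outer loop
vertex -4.32 0.307 1.223
vertex -3.492 1.907 0.378
vertex -5.398 0.168 -0.097
endloop
endfacet
facet normal -0.416 -0.804 0.424
outer loop
vertex -4.068 -1.027 -1.058
vertex -4.32 0.307 1.223
vertex -5.398 0.168 -0.097
endloop
endfacet
facet normal -0.655 0.589 0.473
outer loop
vertex -5.398 0.168 -0.097
vertex -3.492 1.907 0.378
vertex -4.57 1.768 -0.942
endloop
endfacet
facet normal -0.631 -0.081 -0.772
outer loop
vertex -4.57 1.768 -0.942
vertex -4.068 -1.027 -1.058
vertex -5.398 0.168 -0.097
endloop
endfacet
facet normal 0.631 0.081 0.772
outer loop
vertex -4.32 0.307 1.223
vertex -2.162 0.712 -0.583
vertex -3.492 1.907 0.378
endloop
endfacet
facet normal -0.416 -0.804 0.424
outer loop
vertex -2.99 -0.888 0.262
vertex -4.32 0.307 1.223
vertex -4.068 -1.027 -1.058
endloop
endfacet
facet normal 0.631 0.081 0.772
outer loop
vertex -2.99 -0.888 0.262
vertex -2.162 0.712 -0.583
vertex -4.32 0.307 1.223
endloop
endfacet
facet normal 0.416 0.804 -0.424
outer loop
vertex -3.492 1.907 0.378
vertex -2.162 0.712 -0.583
vertex -4.57 1.768 -0.942
endloop
endfacet
facet normal -0.631 -0.081 -0.772
outer loop
vertex -3.24 0.573 -1.903
vertex -4.068 -1.027 -1.058
vertex -4.57 1.768 -0.942
endloop
endfacet
facet normal 0.416 0.804 -0.424
outer loop
vertex -4.57 1.768 -0.942
vertex -2.162 0.712 -0.583
vertex -3.24 0.573 -1.903
endloop
endfacet
facet normal 0.655 -0.589 -0.473
outer loop
vertex -3.24 0.573 -1.903
vertex -2.99 -0.888 0.262
vertex -4.068 -1.027 -1.058
endloop
endfacet
facet normal 0.655 -0.589 -0.473
outer loop
vertex -2.162 0.712 -0.583
vertex -2.99 -0.888 0.262
vertex -3.24 0.573 -1.903
endloop
endfacet

endsolid


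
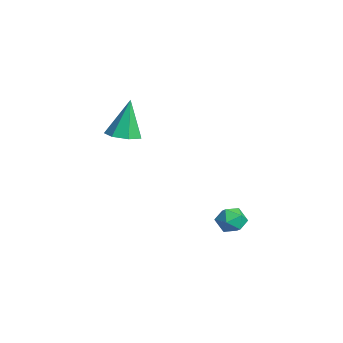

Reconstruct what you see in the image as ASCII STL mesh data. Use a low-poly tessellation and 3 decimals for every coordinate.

solid 
facet normal -0.432 0.892 0.136
outer loop
vertex 1.848 4.637 -3.865
vertex 1.141 4.315 -3.998
vertex 1.429 4.343 -3.265
endloop
endfacet
facet normal 0.164 0.836 0.524
outer loop
vertex 1.848 4.637 -3.865
vertex 1.429 4.343 -3.265
vertex 2.206 4.214 -3.303
endloop
endfacet
facet normal 0.706 0.703 0.080
outer loop
vertex 1.848 4.637 -3.865
vertex 2.206 4.214 -3.303
vertex 2.398 4.107 -4.061
endloop
endfacet
facet normal 0.445 0.678 -0.585
outer loop
vertex 1.848 4.637 -3.865
vertex 2.398 4.107 -4.061
vertex 1.74 4.169 -4.49
endloop
endfacet
facet normal -0.258 0.794 -0.550
outer loop
vertex 1.848 4.637 -3.865
vertex 1.74 4.169 -4.49
vertex 1.141 4.315 -3.998
endloop
endfacet
facet normal 0.092 0.273 0.958
outer loop
vertex 2.206 4.214 -3.303
vertex 1.429 4.343 -3.265
vertex 1.72 3.631 -3.09
endloop
endfacet
facet normal -0.872 0.364 0.329
outer loop
vertex 1.429 4.343 -3.265
vertex 1.141 4.315 -3.998
vertex 1.062 3.693 -3.519
endloop
endfacet
facet normal -0.590 0.207 -0.780
outer loop
vertex 1.141 4.315 -3.998
vertex 1.74 4.169 -4.49
vertex 1.254 3.586 -4.277
endloop
endfacet
facet normal 0.547 0.018 -0.837
outer loop
vertex 1.74 4.169 -4.49
vertex 2.398 4.107 -4.061
vertex 2.031 3.457 -4.315
endloop
endfacet
facet normal 0.970 0.060 0.237
outer loop
vertex 2.398 4.107 -4.061
vertex 2.206 4.214 -3.303
vertex 2.319 3.485 -3.582
endloop
endfacet
facet normal -0.445 -0.678 0.585
outer loop
vertex 1.612 3.163 -3.715
vertex 1.72 3.631 -3.09
vertex 1.062 3.693 -3.519
endloop
endfacet
facet normal -0.706 -0.703 -0.080
outer loop
vertex 1.612 3.163 -3.715
vertex 1.062 3.693 -3.519
vertex 1.254 3.586 -4.277
endloop
endfacet
facet normal -0.164 -0.836 -0.524
outer loop
vertex 1.612 3.163 -3.715
vertex 1.254 3.586 -4.277
vertex 2.031 3.457 -4.315
endloop
endfacet
facet normal 0.432 -0.892 -0.136
outer loop
vertex 1.612 3.163 -3.715
vertex 2.031 3.457 -4.315
vertex 2.319 3.485 -3.582
endloop
endfacet
facet normal 0.258 -0.794 0.550
outer loop
vertex 1.612 3.163 -3.715
vertex 2.319 3.485 -3.582
vertex 1.72 3.631 -3.09
endloop
endfacet
facet normal -0.547 -0.018 0.837
outer loop
vertex 1.062 3.693 -3.519
vertex 1.72 3.631 -3.09
vertex 1.429 4.343 -3.265
endloop
endfacet
facet normal -0.970 -0.060 -0.237
outer loop
vertex 1.254 3.586 -4.277
vertex 1.062 3.693 -3.519
vertex 1.141 4.315 -3.998
endloop
endfacet
facet normal -0.092 -0.273 -0.958
outer loop
vertex 2.031 3.457 -4.315
vertex 1.254 3.586 -4.277
vertex 1.74 4.169 -4.49
endloop
endfacet
facet normal 0.872 -0.364 -0.329
outer loop
vertex 2.319 3.485 -3.582
vertex 2.031 3.457 -4.315
vertex 2.398 4.107 -4.061
endloop
endfacet
facet normal 0.590 -0.207 0.780
outer loop
vertex 1.72 3.631 -3.09
vertex 2.319 3.485 -3.582
vertex 2.206 4.214 -3.303
endloop
endfacet
facet normal 0.147 -0.201 -0.969
outer loop
vertex -0.255 0.368 0.822
vertex -0.8 -0.296 0.877
vertex -0.972 0.524 0.681
endloop
endfacet
facet normal 0.173 0.966 0.191
outer loop
vertex -0.255 0.368 0.822
vertex -0.972 0.524 0.681
vertex -1.1 0.116 2.863
endloop
endfacet
facet normal 0.146 -0.201 -0.969
outer loop
vertex -0.972 0.524 0.681
vertex -0.8 -0.296 0.877
vertex -1.558 0.063 0.688
endloop
endfacet
facet normal -0.614 0.782 0.110
outer loop
vertex -0.972 0.524 0.681
vertex -1.558 0.063 0.688
vertex -1.1 0.116 2.863
endloop
endfacet
facet normal 0.146 -0.201 -0.969
outer loop
vertex -1.558 0.063 0.688
vertex -0.8 -0.296 0.877
vertex -1.574 -0.668 0.837
endloop
endfacet
facet normal -0.977 0.063 0.204
outer loop
vertex -1.558 0.063 0.688
vertex -1.574 -0.668 0.837
vertex -1.1 0.116 2.863
endloop
endfacet
facet normal 0.146 -0.200 -0.969
outer loop
vertex -1.574 -0.668 0.837
vertex -0.8 -0.296 0.877
vertex -1.006 -1.119 1.016
endloop
endfacet
facet normal -0.644 -0.651 0.402
outer loop
vertex -1.574 -0.668 0.837
vertex -1.006 -1.119 1.016
vertex -1.1 0.116 2.863
endloop
endfacet
facet normal 0.148 -0.201 -0.969
outer loop
vertex -1.006 -1.119 1.016
vertex -0.8 -0.296 0.877
vertex -0.283 -0.949 1.091
endloop
endfacet
facet normal 0.135 -0.820 0.555
outer loop
vertex -1.006 -1.119 1.016
vertex -0.283 -0.949 1.091
vertex -1.1 0.116 2.863
endloop
endfacet
facet normal 0.146 -0.201 -0.968
outer loop
vertex -0.283 -0.949 1.091
vertex -0.8 -0.296 0.877
vertex 0.051 -0.288 1.004
endloop
endfacet
facet normal 0.773 -0.319 0.548
outer loop
vertex -0.283 -0.949 1.091
vertex 0.051 -0.288 1.004
vertex -1.1 0.116 2.863
endloop
endfacet
facet normal 0.146 -0.200 -0.969
outer loop
vertex 0.051 -0.288 1.004
vertex -0.8 -0.296 0.877
vertex -0.255 0.368 0.822
endloop
endfacet
facet normal 0.790 0.476 0.386
outer loop
vertex 0.051 -0.288 1.004
vertex -0.255 0.368 0.822
vertex -1.1 0.116 2.863
endloop
endfacet

endsolid


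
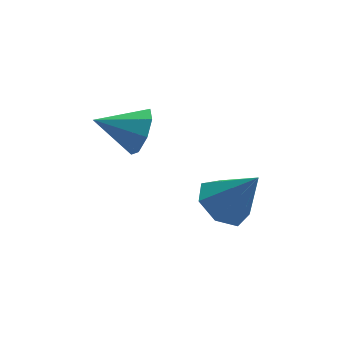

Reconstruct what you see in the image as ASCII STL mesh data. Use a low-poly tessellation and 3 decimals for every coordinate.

solid 
facet normal -0.519 0.248 -0.818
outer loop
vertex 1.763 -2.162 -2.425
vertex 0.929 -1.966 -1.836
vertex 1.688 -1.315 -2.121
endloop
endfacet
facet normal 0.991 0.113 -0.070
outer loop
vertex 1.763 -2.162 -2.425
vertex 1.688 -1.315 -2.121
vertex 1.951 -2.454 -0.224
endloop
endfacet
facet normal -0.520 0.248 -0.818
outer loop
vertex 1.688 -1.315 -2.121
vertex 0.929 -1.966 -1.836
vertex 1.041 -0.959 -1.602
endloop
endfacet
facet normal 0.643 0.693 0.327
outer loop
vertex 1.688 -1.315 -2.121
vertex 1.041 -0.959 -1.602
vertex 1.951 -2.454 -0.224
endloop
endfacet
facet normal -0.519 0.248 -0.818
outer loop
vertex 1.041 -0.959 -1.602
vertex 0.929 -1.966 -1.836
vertex 0.309 -1.361 -1.259
endloop
endfacet
facet normal -0.021 0.671 0.741
outer loop
vertex 1.041 -0.959 -1.602
vertex 0.309 -1.361 -1.259
vertex 1.951 -2.454 -0.224
endloop
endfacet
facet normal -0.519 0.248 -0.818
outer loop
vertex 0.309 -1.361 -1.259
vertex 0.929 -1.966 -1.836
vertex 0.044 -2.219 -1.351
endloop
endfacet
facet normal -0.502 0.063 0.863
outer loop
vertex 0.309 -1.361 -1.259
vertex 0.044 -2.219 -1.351
vertex 1.951 -2.454 -0.224
endloop
endfacet
facet normal -0.519 0.247 -0.818
outer loop
vertex 0.044 -2.219 -1.351
vertex 0.929 -1.966 -1.836
vertex 0.445 -2.886 -1.807
endloop
endfacet
facet normal -0.437 -0.672 0.599
outer loop
vertex 0.044 -2.219 -1.351
vertex 0.445 -2.886 -1.807
vertex 1.951 -2.454 -0.224
endloop
endfacet
facet normal -0.519 0.247 -0.818
outer loop
vertex 0.445 -2.886 -1.807
vertex 0.929 -1.966 -1.836
vertex 1.21 -2.861 -2.285
endloop
endfacet
facet normal 0.125 -0.981 0.149
outer loop
vertex 0.445 -2.886 -1.807
vertex 1.21 -2.861 -2.285
vertex 1.951 -2.454 -0.224
endloop
endfacet
facet normal -0.520 0.247 -0.818
outer loop
vertex 1.21 -2.861 -2.285
vertex 0.929 -1.966 -1.836
vertex 1.763 -2.162 -2.425
endloop
endfacet
facet normal 0.761 -0.632 -0.149
outer loop
vertex 1.21 -2.861 -2.285
vertex 1.763 -2.162 -2.425
vertex 1.951 -2.454 -0.224
endloop
endfacet
facet normal 0.907 -0.134 -0.399
outer loop
vertex -1.359 -1.32 2.865
vertex -1.741 -1.729 2.135
vertex -1.517 -0.864 2.353
endloop
endfacet
facet normal -0.104 0.727 0.679
outer loop
vertex -1.359 -1.32 2.865
vertex -1.517 -0.864 2.353
vertex -3.219 -1.511 2.785
endloop
endfacet
facet normal 0.907 -0.134 -0.399
outer loop
vertex -1.517 -0.864 2.353
vertex -1.741 -1.729 2.135
vertex -1.806 -0.914 1.713
endloop
endfacet
facet normal -0.337 0.938 0.079
outer loop
vertex -1.517 -0.864 2.353
vertex -1.806 -0.914 1.713
vertex -3.219 -1.511 2.785
endloop
endfacet
facet normal 0.907 -0.134 -0.399
outer loop
vertex -1.806 -0.914 1.713
vertex -1.741 -1.729 2.135
vertex -2.057 -1.442 1.32
endloop
endfacet
facet normal -0.618 0.637 -0.461
outer loop
vertex -1.806 -0.914 1.713
vertex -2.057 -1.442 1.32
vertex -3.219 -1.511 2.785
endloop
endfacet
facet normal 0.907 -0.133 -0.399
outer loop
vertex -2.057 -1.442 1.32
vertex -1.741 -1.729 2.135
vertex -2.122 -2.138 1.404
endloop
endfacet
facet normal -0.783 -0.002 -0.621
outer loop
vertex -2.057 -1.442 1.32
vertex -2.122 -2.138 1.404
vertex -3.219 -1.511 2.785
endloop
endfacet
facet normal 0.907 -0.133 -0.398
outer loop
vertex -2.122 -2.138 1.404
vertex -1.741 -1.729 2.135
vertex -1.964 -2.595 1.917
endloop
endfacet
facet normal -0.735 -0.603 -0.310
outer loop
vertex -2.122 -2.138 1.404
vertex -1.964 -2.595 1.917
vertex -3.219 -1.511 2.785
endloop
endfacet
facet normal 0.907 -0.133 -0.399
outer loop
vertex -1.964 -2.595 1.917
vertex -1.741 -1.729 2.135
vertex -1.675 -2.544 2.557
endloop
endfacet
facet normal -0.502 -0.814 0.291
outer loop
vertex -1.964 -2.595 1.917
vertex -1.675 -2.544 2.557
vertex -3.219 -1.511 2.785
endloop
endfacet
facet normal 0.907 -0.133 -0.399
outer loop
vertex -1.675 -2.544 2.557
vertex -1.741 -1.729 2.135
vertex -1.425 -2.016 2.95
endloop
endfacet
facet normal -0.221 -0.513 0.830
outer loop
vertex -1.675 -2.544 2.557
vertex -1.425 -2.016 2.95
vertex -3.219 -1.511 2.785
endloop
endfacet
facet normal 0.907 -0.135 -0.399
outer loop
vertex -1.425 -2.016 2.95
vertex -1.741 -1.729 2.135
vertex -1.359 -1.32 2.865
endloop
endfacet
facet normal -0.056 0.126 0.990
outer loop
vertex -1.425 -2.016 2.95
vertex -1.359 -1.32 2.865
vertex -3.219 -1.511 2.785
endloop
endfacet

endsolid


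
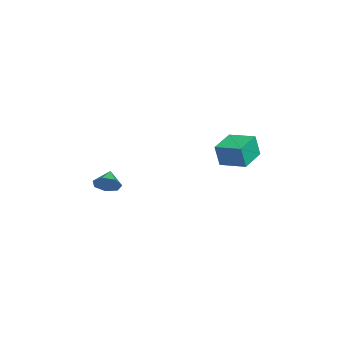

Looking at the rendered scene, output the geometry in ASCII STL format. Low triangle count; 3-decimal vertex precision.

solid 
facet normal 0.866 -0.105 -0.490
outer loop
vertex 2.201 -2.644 0.695
vertex 1.866 -2.434 0.058
vertex 2.207 -2.005 0.569
endloop
endfacet
facet normal -0.056 0.194 0.979
outer loop
vertex 2.201 -2.644 0.695
vertex 2.207 -2.005 0.569
vertex 0.974 -2.326 0.562
endloop
endfacet
facet normal 0.865 -0.104 -0.490
outer loop
vertex 2.207 -2.005 0.569
vertex 1.866 -2.434 0.058
vertex 1.956 -1.69 0.059
endloop
endfacet
facet normal -0.207 0.783 0.586
outer loop
vertex 2.207 -2.005 0.569
vertex 1.956 -1.69 0.059
vertex 0.974 -2.326 0.562
endloop
endfacet
facet normal 0.866 -0.104 -0.490
outer loop
vertex 1.956 -1.69 0.059
vertex 1.866 -2.434 0.058
vertex 1.637 -1.934 -0.453
endloop
endfacet
facet normal -0.559 0.828 -0.046
outer loop
vertex 1.956 -1.69 0.059
vertex 1.637 -1.934 -0.453
vertex 0.974 -2.326 0.562
endloop
endfacet
facet normal 0.865 -0.105 -0.490
outer loop
vertex 1.637 -1.934 -0.453
vertex 1.866 -2.434 0.058
vertex 1.49 -2.555 -0.58
endloop
endfacet
facet normal -0.849 0.291 -0.442
outer loop
vertex 1.637 -1.934 -0.453
vertex 1.49 -2.555 -0.58
vertex 0.974 -2.326 0.562
endloop
endfacet
facet normal 0.865 -0.104 -0.490
outer loop
vertex 1.49 -2.555 -0.58
vertex 1.866 -2.434 0.058
vertex 1.626 -3.085 -0.227
endloop
endfacet
facet normal -0.855 -0.421 -0.302
outer loop
vertex 1.49 -2.555 -0.58
vertex 1.626 -3.085 -0.227
vertex 0.974 -2.326 0.562
endloop
endfacet
facet normal 0.866 -0.105 -0.490
outer loop
vertex 1.626 -3.085 -0.227
vertex 1.866 -2.434 0.058
vertex 1.942 -3.124 0.34
endloop
endfacet
facet normal -0.576 -0.773 0.268
outer loop
vertex 1.626 -3.085 -0.227
vertex 1.942 -3.124 0.34
vertex 0.974 -2.326 0.562
endloop
endfacet
facet normal 0.866 -0.105 -0.490
outer loop
vertex 1.942 -3.124 0.34
vertex 1.866 -2.434 0.058
vertex 2.201 -2.644 0.695
endloop
endfacet
facet normal -0.220 -0.500 0.837
outer loop
vertex 1.942 -3.124 0.34
vertex 2.201 -2.644 0.695
vertex 0.974 -2.326 0.562
endloop
endfacet
facet normal -0.881 0.448 0.150
outer loop
vertex 1.099 3.52 3.247
vertex 1.777 4.784 3.458
vertex 1.016 3.77 2.015
endloop
endfacet
facet normal -0.467 -0.872 -0.145
outer loop
vertex 2.383 3.076 1.782
vertex 1.099 3.52 3.247
vertex 1.016 3.77 2.015
endloop
endfacet
facet normal -0.881 0.448 0.150
outer loop
vertex 1.016 3.77 2.015
vertex 1.777 4.784 3.458
vertex 1.694 5.034 2.226
endloop
endfacet
facet normal -0.066 0.199 -0.978
outer loop
vertex 1.694 5.034 2.226
vertex 2.383 3.076 1.782
vertex 1.016 3.77 2.015
endloop
endfacet
facet normal 0.066 -0.199 0.978
outer loop
vertex 1.099 3.52 3.247
vertex 3.144 4.09 3.225
vertex 1.777 4.784 3.458
endloop
endfacet
facet normal -0.467 -0.872 -0.145
outer loop
vertex 2.466 2.826 3.014
vertex 1.099 3.52 3.247
vertex 2.383 3.076 1.782
endloop
endfacet
facet normal 0.066 -0.199 0.978
outer loop
vertex 2.466 2.826 3.014
vertex 3.144 4.09 3.225
vertex 1.099 3.52 3.247
endloop
endfacet
facet normal 0.467 0.872 0.145
outer loop
vertex 1.777 4.784 3.458
vertex 3.144 4.09 3.225
vertex 1.694 5.034 2.226
endloop
endfacet
facet normal -0.066 0.199 -0.978
outer loop
vertex 3.061 4.34 1.993
vertex 2.383 3.076 1.782
vertex 1.694 5.034 2.226
endloop
endfacet
facet normal 0.467 0.872 0.145
outer loop
vertex 1.694 5.034 2.226
vertex 3.144 4.09 3.225
vertex 3.061 4.34 1.993
endloop
endfacet
facet normal 0.881 -0.448 -0.150
outer loop
vertex 3.061 4.34 1.993
vertex 2.466 2.826 3.014
vertex 2.383 3.076 1.782
endloop
endfacet
facet normal 0.881 -0.448 -0.150
outer loop
vertex 3.144 4.09 3.225
vertex 2.466 2.826 3.014
vertex 3.061 4.34 1.993
endloop
endfacet

endsolid


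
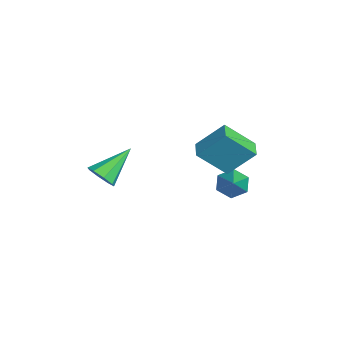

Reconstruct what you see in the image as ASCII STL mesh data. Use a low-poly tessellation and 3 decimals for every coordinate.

solid 
facet normal -0.981 0.172 0.085
outer loop
vertex 1.441 -0.61 3.1
vertex 1.725 0.448 4.239
vertex 1.551 0.576 1.972
endloop
endfacet
facet normal -0.179 -0.669 -0.721
outer loop
vertex 2.375 0.432 1.901
vertex 1.441 -0.61 3.1
vertex 1.551 0.576 1.972
endloop
endfacet
facet normal -0.982 0.171 0.085
outer loop
vertex 1.551 0.576 1.972
vertex 1.725 0.448 4.239
vertex 1.834 1.634 3.111
endloop
endfacet
facet normal 0.067 0.723 -0.688
outer loop
vertex 1.834 1.634 3.111
vertex 2.375 0.432 1.901
vertex 1.551 0.576 1.972
endloop
endfacet
facet normal -0.067 -0.723 0.688
outer loop
vertex 1.441 -0.61 3.1
vertex 2.549 0.304 4.168
vertex 1.725 0.448 4.239
endloop
endfacet
facet normal -0.179 -0.669 -0.721
outer loop
vertex 2.266 -0.754 3.029
vertex 1.441 -0.61 3.1
vertex 2.375 0.432 1.901
endloop
endfacet
facet normal -0.067 -0.723 0.688
outer loop
vertex 2.266 -0.754 3.029
vertex 2.549 0.304 4.168
vertex 1.441 -0.61 3.1
endloop
endfacet
facet normal 0.179 0.669 0.721
outer loop
vertex 1.725 0.448 4.239
vertex 2.549 0.304 4.168
vertex 1.834 1.634 3.111
endloop
endfacet
facet normal 0.067 0.723 -0.688
outer loop
vertex 2.659 1.49 3.04
vertex 2.375 0.432 1.901
vertex 1.834 1.634 3.111
endloop
endfacet
facet normal 0.179 0.669 0.721
outer loop
vertex 1.834 1.634 3.111
vertex 2.549 0.304 4.168
vertex 2.659 1.49 3.04
endloop
endfacet
facet normal 0.981 -0.171 -0.085
outer loop
vertex 2.659 1.49 3.04
vertex 2.266 -0.754 3.029
vertex 2.375 0.432 1.901
endloop
endfacet
facet normal 0.982 -0.171 -0.085
outer loop
vertex 2.549 0.304 4.168
vertex 2.266 -0.754 3.029
vertex 2.659 1.49 3.04
endloop
endfacet
facet normal 0.380 -0.724 -0.575
outer loop
vertex -0.336 -4.3 0.863
vertex -0.593 -3.983 0.294
vertex 0.009 -3.95 0.65
endloop
endfacet
facet normal 0.499 0.035 0.866
outer loop
vertex -0.336 -4.3 0.863
vertex 0.009 -3.95 0.65
vertex -1.287 -2.657 1.346
endloop
endfacet
facet normal 0.379 -0.726 -0.574
outer loop
vertex 0.009 -3.95 0.65
vertex -0.593 -3.983 0.294
vertex 0.002 -3.62 0.228
endloop
endfacet
facet normal 0.746 0.531 0.403
outer loop
vertex 0.009 -3.95 0.65
vertex 0.002 -3.62 0.228
vertex -1.287 -2.657 1.346
endloop
endfacet
facet normal 0.379 -0.725 -0.575
outer loop
vertex 0.002 -3.62 0.228
vertex -0.593 -3.983 0.294
vertex -0.354 -3.502 -0.155
endloop
endfacet
facet normal 0.481 0.857 -0.183
outer loop
vertex 0.002 -3.62 0.228
vertex -0.354 -3.502 -0.155
vertex -1.287 -2.657 1.346
endloop
endfacet
facet normal 0.380 -0.725 -0.575
outer loop
vertex -0.354 -3.502 -0.155
vertex -0.593 -3.983 0.294
vertex -0.849 -3.666 -0.275
endloop
endfacet
facet normal -0.139 0.823 -0.550
outer loop
vertex -0.354 -3.502 -0.155
vertex -0.849 -3.666 -0.275
vertex -1.287 -2.657 1.346
endloop
endfacet
facet normal 0.380 -0.725 -0.575
outer loop
vertex -0.849 -3.666 -0.275
vertex -0.593 -3.983 0.294
vertex -1.195 -4.016 -0.062
endloop
endfacet
facet normal -0.752 0.449 -0.483
outer loop
vertex -0.849 -3.666 -0.275
vertex -1.195 -4.016 -0.062
vertex -1.287 -2.657 1.346
endloop
endfacet
facet normal 0.380 -0.724 -0.575
outer loop
vertex -1.195 -4.016 -0.062
vertex -0.593 -3.983 0.294
vertex -1.187 -4.347 0.36
endloop
endfacet
facet normal -0.999 -0.048 -0.019
outer loop
vertex -1.195 -4.016 -0.062
vertex -1.187 -4.347 0.36
vertex -1.287 -2.657 1.346
endloop
endfacet
facet normal 0.380 -0.725 -0.574
outer loop
vertex -1.187 -4.347 0.36
vertex -0.593 -3.983 0.294
vertex -0.832 -4.464 0.743
endloop
endfacet
facet normal -0.734 -0.374 0.566
outer loop
vertex -1.187 -4.347 0.36
vertex -0.832 -4.464 0.743
vertex -1.287 -2.657 1.346
endloop
endfacet
facet normal 0.379 -0.725 -0.575
outer loop
vertex -0.832 -4.464 0.743
vertex -0.593 -3.983 0.294
vertex -0.336 -4.3 0.863
endloop
endfacet
facet normal -0.113 -0.340 0.934
outer loop
vertex -0.832 -4.464 0.743
vertex -0.336 -4.3 0.863
vertex -1.287 -2.657 1.346
endloop
endfacet
facet normal -0.800 0.168 -0.576
outer loop
vertex -0.32 1.224 -1.477
vertex -0.714 1.36 -0.89
vertex -0.363 1.895 -1.221
endloop
endfacet
facet normal 0.816 0.251 -0.521
outer loop
vertex -0.32 1.224 -1.477
vertex -0.363 1.895 -1.221
vertex 0.814 1.04 0.21
endloop
endfacet
facet normal -0.799 0.167 -0.577
outer loop
vertex -0.363 1.895 -1.221
vertex -0.714 1.36 -0.89
vertex -0.758 2.032 -0.634
endloop
endfacet
facet normal 0.482 0.868 0.122
outer loop
vertex -0.363 1.895 -1.221
vertex -0.758 2.032 -0.634
vertex 0.814 1.04 0.21
endloop
endfacet
facet normal -0.800 0.167 -0.576
outer loop
vertex -0.758 2.032 -0.634
vertex -0.714 1.36 -0.89
vertex -1.108 1.497 -0.303
endloop
endfacet
facet normal -0.085 0.564 0.821
outer loop
vertex -0.758 2.032 -0.634
vertex -1.108 1.497 -0.303
vertex 0.814 1.04 0.21
endloop
endfacet
facet normal -0.800 0.168 -0.576
outer loop
vertex -1.108 1.497 -0.303
vertex -0.714 1.36 -0.89
vertex -1.064 0.825 -0.56
endloop
endfacet
facet normal -0.319 -0.357 0.878
outer loop
vertex -1.108 1.497 -0.303
vertex -1.064 0.825 -0.56
vertex 0.814 1.04 0.21
endloop
endfacet
facet normal -0.800 0.168 -0.576
outer loop
vertex -1.064 0.825 -0.56
vertex -0.714 1.36 -0.89
vertex -0.67 0.689 -1.147
endloop
endfacet
facet normal 0.015 -0.972 0.235
outer loop
vertex -1.064 0.825 -0.56
vertex -0.67 0.689 -1.147
vertex 0.814 1.04 0.21
endloop
endfacet
facet normal -0.800 0.168 -0.576
outer loop
vertex -0.67 0.689 -1.147
vertex -0.714 1.36 -0.89
vertex -0.32 1.224 -1.477
endloop
endfacet
facet normal 0.582 -0.667 -0.464
outer loop
vertex -0.67 0.689 -1.147
vertex -0.32 1.224 -1.477
vertex 0.814 1.04 0.21
endloop
endfacet

endsolid


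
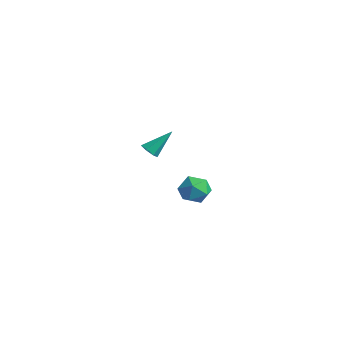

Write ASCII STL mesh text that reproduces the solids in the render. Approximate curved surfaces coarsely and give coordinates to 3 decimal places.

solid 
facet normal -0.834 0.190 0.518
outer loop
vertex 2.555 -0.99 -1.652
vertex 2.191 -1.775 -1.949
vertex 2.676 -1.761 -1.174
endloop
endfacet
facet normal -0.264 0.478 0.838
outer loop
vertex 2.555 -0.99 -1.652
vertex 2.676 -1.761 -1.174
vertex 3.372 -1.178 -1.287
endloop
endfacet
facet normal 0.045 0.926 0.376
outer loop
vertex 2.555 -0.99 -1.652
vertex 3.372 -1.178 -1.287
vertex 3.317 -0.832 -2.132
endloop
endfacet
facet normal -0.334 0.914 -0.229
outer loop
vertex 2.555 -0.99 -1.652
vertex 3.317 -0.832 -2.132
vertex 2.587 -1.201 -2.541
endloop
endfacet
facet normal -0.877 0.460 -0.141
outer loop
vertex 2.555 -0.99 -1.652
vertex 2.587 -1.201 -2.541
vertex 2.191 -1.775 -1.949
endloop
endfacet
facet normal 0.198 -0.047 0.979
outer loop
vertex 3.372 -1.178 -1.287
vertex 2.676 -1.761 -1.174
vertex 3.513 -2.079 -1.359
endloop
endfacet
facet normal -0.724 -0.512 0.462
outer loop
vertex 2.676 -1.761 -1.174
vertex 2.191 -1.775 -1.949
vertex 2.783 -2.448 -1.768
endloop
endfacet
facet normal -0.793 -0.076 -0.604
outer loop
vertex 2.191 -1.775 -1.949
vertex 2.587 -1.201 -2.541
vertex 2.728 -2.102 -2.613
endloop
endfacet
facet normal 0.085 0.659 -0.747
outer loop
vertex 2.587 -1.201 -2.541
vertex 3.317 -0.832 -2.132
vertex 3.424 -1.519 -2.726
endloop
endfacet
facet normal 0.699 0.677 0.232
outer loop
vertex 3.317 -0.832 -2.132
vertex 3.372 -1.178 -1.287
vertex 3.909 -1.505 -1.951
endloop
endfacet
facet normal 0.334 -0.914 0.229
outer loop
vertex 3.545 -2.29 -2.248
vertex 3.513 -2.079 -1.359
vertex 2.783 -2.448 -1.768
endloop
endfacet
facet normal -0.045 -0.926 -0.376
outer loop
vertex 3.545 -2.29 -2.248
vertex 2.783 -2.448 -1.768
vertex 2.728 -2.102 -2.613
endloop
endfacet
facet normal 0.264 -0.478 -0.838
outer loop
vertex 3.545 -2.29 -2.248
vertex 2.728 -2.102 -2.613
vertex 3.424 -1.519 -2.726
endloop
endfacet
facet normal 0.834 -0.190 -0.518
outer loop
vertex 3.545 -2.29 -2.248
vertex 3.424 -1.519 -2.726
vertex 3.909 -1.505 -1.951
endloop
endfacet
facet normal 0.877 -0.460 0.141
outer loop
vertex 3.545 -2.29 -2.248
vertex 3.909 -1.505 -1.951
vertex 3.513 -2.079 -1.359
endloop
endfacet
facet normal -0.085 -0.659 0.747
outer loop
vertex 2.783 -2.448 -1.768
vertex 3.513 -2.079 -1.359
vertex 2.676 -1.761 -1.174
endloop
endfacet
facet normal -0.699 -0.677 -0.232
outer loop
vertex 2.728 -2.102 -2.613
vertex 2.783 -2.448 -1.768
vertex 2.191 -1.775 -1.949
endloop
endfacet
facet normal -0.198 0.047 -0.979
outer loop
vertex 3.424 -1.519 -2.726
vertex 2.728 -2.102 -2.613
vertex 2.587 -1.201 -2.541
endloop
endfacet
facet normal 0.724 0.512 -0.462
outer loop
vertex 3.909 -1.505 -1.951
vertex 3.424 -1.519 -2.726
vertex 3.317 -0.832 -2.132
endloop
endfacet
facet normal 0.793 0.076 0.604
outer loop
vertex 3.513 -2.079 -1.359
vertex 3.909 -1.505 -1.951
vertex 3.372 -1.178 -1.287
endloop
endfacet
facet normal -0.198 -0.689 -0.698
outer loop
vertex -3.57 -0.11 -2.577
vertex -3.883 0.287 -2.88
vertex -3.307 0.163 -2.921
endloop
endfacet
facet normal 0.856 -0.270 0.441
outer loop
vertex -3.57 -0.11 -2.577
vertex -3.307 0.163 -2.921
vertex -3.537 1.493 -1.66
endloop
endfacet
facet normal -0.198 -0.689 -0.697
outer loop
vertex -3.307 0.163 -2.921
vertex -3.883 0.287 -2.88
vertex -3.478 0.53 -3.235
endloop
endfacet
facet normal 0.939 0.307 -0.153
outer loop
vertex -3.307 0.163 -2.921
vertex -3.478 0.53 -3.235
vertex -3.537 1.493 -1.66
endloop
endfacet
facet normal -0.198 -0.689 -0.697
outer loop
vertex -3.478 0.53 -3.235
vertex -3.883 0.287 -2.88
vertex -3.953 0.714 -3.282
endloop
endfacet
facet normal 0.358 0.802 -0.477
outer loop
vertex -3.478 0.53 -3.235
vertex -3.953 0.714 -3.282
vertex -3.537 1.493 -1.66
endloop
endfacet
facet normal -0.197 -0.689 -0.697
outer loop
vertex -3.953 0.714 -3.282
vertex -3.883 0.287 -2.88
vertex -4.376 0.577 -3.027
endloop
endfacet
facet normal -0.449 0.845 -0.291
outer loop
vertex -3.953 0.714 -3.282
vertex -4.376 0.577 -3.027
vertex -3.537 1.493 -1.66
endloop
endfacet
facet normal -0.197 -0.689 -0.698
outer loop
vertex -4.376 0.577 -3.027
vertex -3.883 0.287 -2.88
vertex -4.427 0.222 -2.662
endloop
endfacet
facet normal -0.876 0.402 0.268
outer loop
vertex -4.376 0.577 -3.027
vertex -4.427 0.222 -2.662
vertex -3.537 1.493 -1.66
endloop
endfacet
facet normal -0.197 -0.689 -0.697
outer loop
vertex -4.427 0.222 -2.662
vertex -3.883 0.287 -2.88
vertex -4.068 -0.084 -2.461
endloop
endfacet
facet normal -0.599 -0.193 0.777
outer loop
vertex -4.427 0.222 -2.662
vertex -4.068 -0.084 -2.461
vertex -3.537 1.493 -1.66
endloop
endfacet
facet normal -0.198 -0.689 -0.697
outer loop
vertex -4.068 -0.084 -2.461
vertex -3.883 0.287 -2.88
vertex -3.57 -0.11 -2.577
endloop
endfacet
facet normal 0.173 -0.492 0.853
outer loop
vertex -4.068 -0.084 -2.461
vertex -3.57 -0.11 -2.577
vertex -3.537 1.493 -1.66
endloop
endfacet

endsolid


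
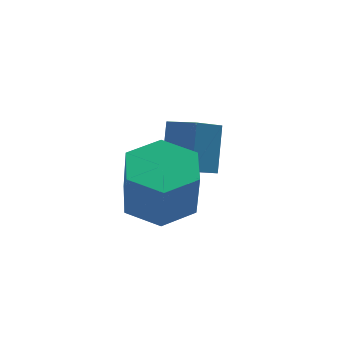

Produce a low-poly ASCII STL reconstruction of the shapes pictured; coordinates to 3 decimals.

solid 
facet normal 0.034 0.225 -0.974
outer loop
vertex -2.517 -4.297 -0.255
vertex -3.184 -3.567 -0.11
vertex -2.206 -3.374 -0.031
endloop
endfacet
facet normal 0.950 -0.311 -0.039
outer loop
vertex -2.517 -4.297 -0.255
vertex -2.206 -3.374 -0.031
vertex -2.569 -4.644 1.244
endloop
endfacet
facet normal 0.950 -0.311 -0.039
outer loop
vertex -2.569 -4.644 1.244
vertex -2.206 -3.374 -0.031
vertex -2.258 -3.721 1.469
endloop
endfacet
facet normal -0.034 -0.226 0.974
outer loop
vertex -2.569 -4.644 1.244
vertex -2.258 -3.721 1.469
vertex -3.236 -3.913 1.39
endloop
endfacet
facet normal 0.034 0.226 -0.974
outer loop
vertex -2.206 -3.374 -0.031
vertex -3.184 -3.567 -0.11
vertex -2.873 -2.643 0.115
endloop
endfacet
facet normal 0.744 0.644 0.175
outer loop
vertex -2.206 -3.374 -0.031
vertex -2.873 -2.643 0.115
vertex -2.258 -3.721 1.469
endloop
endfacet
facet normal 0.744 0.644 0.175
outer loop
vertex -2.258 -3.721 1.469
vertex -2.873 -2.643 0.115
vertex -2.925 -2.99 1.614
endloop
endfacet
facet normal -0.035 -0.225 0.974
outer loop
vertex -2.258 -3.721 1.469
vertex -2.925 -2.99 1.614
vertex -3.236 -3.913 1.39
endloop
endfacet
facet normal 0.034 0.226 -0.974
outer loop
vertex -2.873 -2.643 0.115
vertex -3.184 -3.567 -0.11
vertex -3.851 -2.836 0.036
endloop
endfacet
facet normal -0.206 0.955 0.214
outer loop
vertex -2.873 -2.643 0.115
vertex -3.851 -2.836 0.036
vertex -2.925 -2.99 1.614
endloop
endfacet
facet normal -0.206 0.955 0.214
outer loop
vertex -2.925 -2.99 1.614
vertex -3.851 -2.836 0.036
vertex -3.903 -3.183 1.535
endloop
endfacet
facet normal -0.034 -0.225 0.974
outer loop
vertex -2.925 -2.99 1.614
vertex -3.903 -3.183 1.535
vertex -3.236 -3.913 1.39
endloop
endfacet
facet normal 0.034 0.226 -0.974
outer loop
vertex -3.851 -2.836 0.036
vertex -3.184 -3.567 -0.11
vertex -4.162 -3.759 -0.189
endloop
endfacet
facet normal -0.950 0.311 0.039
outer loop
vertex -3.851 -2.836 0.036
vertex -4.162 -3.759 -0.189
vertex -3.903 -3.183 1.535
endloop
endfacet
facet normal -0.950 0.311 0.039
outer loop
vertex -3.903 -3.183 1.535
vertex -4.162 -3.759 -0.189
vertex -4.214 -4.106 1.311
endloop
endfacet
facet normal -0.034 -0.225 0.974
outer loop
vertex -3.903 -3.183 1.535
vertex -4.214 -4.106 1.311
vertex -3.236 -3.913 1.39
endloop
endfacet
facet normal 0.035 0.225 -0.974
outer loop
vertex -4.162 -3.759 -0.189
vertex -3.184 -3.567 -0.11
vertex -3.495 -4.49 -0.334
endloop
endfacet
facet normal -0.744 -0.644 -0.175
outer loop
vertex -4.162 -3.759 -0.189
vertex -3.495 -4.49 -0.334
vertex -4.214 -4.106 1.311
endloop
endfacet
facet normal -0.744 -0.644 -0.175
outer loop
vertex -4.214 -4.106 1.311
vertex -3.495 -4.49 -0.334
vertex -3.547 -4.837 1.165
endloop
endfacet
facet normal -0.034 -0.226 0.974
outer loop
vertex -4.214 -4.106 1.311
vertex -3.547 -4.837 1.165
vertex -3.236 -3.913 1.39
endloop
endfacet
facet normal 0.034 0.225 -0.974
outer loop
vertex -3.495 -4.49 -0.334
vertex -3.184 -3.567 -0.11
vertex -2.517 -4.297 -0.255
endloop
endfacet
facet normal 0.206 -0.955 -0.214
outer loop
vertex -3.495 -4.49 -0.334
vertex -2.517 -4.297 -0.255
vertex -3.547 -4.837 1.165
endloop
endfacet
facet normal 0.206 -0.955 -0.214
outer loop
vertex -3.547 -4.837 1.165
vertex -2.517 -4.297 -0.255
vertex -2.569 -4.644 1.244
endloop
endfacet
facet normal -0.034 -0.226 0.974
outer loop
vertex -3.547 -4.837 1.165
vertex -2.569 -4.644 1.244
vertex -3.236 -3.913 1.39
endloop
endfacet
facet normal -0.521 0.779 -0.350
outer loop
vertex -2.488 -1.831 -0.441
vertex -2.039 -1.01 0.718
vertex -1.657 -1.519 -0.984
endloop
endfacet
facet normal -0.302 -0.551 -0.778
outer loop
vertex -1.141 -2.29 -0.638
vertex -2.488 -1.831 -0.441
vertex -1.657 -1.519 -0.984
endloop
endfacet
facet normal -0.521 0.779 -0.350
outer loop
vertex -1.657 -1.519 -0.984
vertex -2.039 -1.01 0.718
vertex -1.208 -0.698 0.175
endloop
endfacet
facet normal 0.798 0.300 -0.522
outer loop
vertex -1.208 -0.698 0.175
vertex -1.141 -2.29 -0.638
vertex -1.657 -1.519 -0.984
endloop
endfacet
facet normal -0.798 -0.300 0.522
outer loop
vertex -2.488 -1.831 -0.441
vertex -1.523 -1.781 1.064
vertex -2.039 -1.01 0.718
endloop
endfacet
facet normal -0.302 -0.551 -0.778
outer loop
vertex -1.972 -2.602 -0.095
vertex -2.488 -1.831 -0.441
vertex -1.141 -2.29 -0.638
endloop
endfacet
facet normal -0.798 -0.300 0.522
outer loop
vertex -1.972 -2.602 -0.095
vertex -1.523 -1.781 1.064
vertex -2.488 -1.831 -0.441
endloop
endfacet
facet normal 0.302 0.551 0.778
outer loop
vertex -2.039 -1.01 0.718
vertex -1.523 -1.781 1.064
vertex -1.208 -0.698 0.175
endloop
endfacet
facet normal 0.798 0.300 -0.522
outer loop
vertex -0.692 -1.469 0.521
vertex -1.141 -2.29 -0.638
vertex -1.208 -0.698 0.175
endloop
endfacet
facet normal 0.302 0.551 0.778
outer loop
vertex -1.208 -0.698 0.175
vertex -1.523 -1.781 1.064
vertex -0.692 -1.469 0.521
endloop
endfacet
facet normal 0.521 -0.779 0.350
outer loop
vertex -0.692 -1.469 0.521
vertex -1.972 -2.602 -0.095
vertex -1.141 -2.29 -0.638
endloop
endfacet
facet normal 0.521 -0.779 0.350
outer loop
vertex -1.523 -1.781 1.064
vertex -1.972 -2.602 -0.095
vertex -0.692 -1.469 0.521
endloop
endfacet

endsolid


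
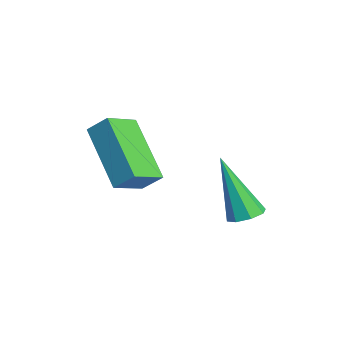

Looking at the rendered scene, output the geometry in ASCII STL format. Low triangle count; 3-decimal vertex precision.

solid 
facet normal -0.767 -0.184 0.615
outer loop
vertex 1.65 -2.631 2.186
vertex 1.06 -1.75 1.714
vertex 1.332 -3.136 1.638
endloop
endfacet
facet normal 0.508 -0.760 0.406
outer loop
vertex 3.02 -2.73 0.286
vertex 1.65 -2.631 2.186
vertex 1.332 -3.136 1.638
endloop
endfacet
facet normal -0.767 -0.184 0.615
outer loop
vertex 1.332 -3.136 1.638
vertex 1.06 -1.75 1.714
vertex 0.743 -2.255 1.167
endloop
endfacet
facet normal -0.392 -0.624 -0.676
outer loop
vertex 0.743 -2.255 1.167
vertex 3.02 -2.73 0.286
vertex 1.332 -3.136 1.638
endloop
endfacet
facet normal 0.391 0.624 0.676
outer loop
vertex 1.65 -2.631 2.186
vertex 2.748 -1.344 0.362
vertex 1.06 -1.75 1.714
endloop
endfacet
facet normal 0.509 -0.759 0.406
outer loop
vertex 3.337 -2.225 0.833
vertex 1.65 -2.631 2.186
vertex 3.02 -2.73 0.286
endloop
endfacet
facet normal 0.392 0.624 0.676
outer loop
vertex 3.337 -2.225 0.833
vertex 2.748 -1.344 0.362
vertex 1.65 -2.631 2.186
endloop
endfacet
facet normal -0.508 0.759 -0.406
outer loop
vertex 1.06 -1.75 1.714
vertex 2.748 -1.344 0.362
vertex 0.743 -2.255 1.167
endloop
endfacet
facet normal -0.392 -0.624 -0.676
outer loop
vertex 2.43 -1.849 -0.186
vertex 3.02 -2.73 0.286
vertex 0.743 -2.255 1.167
endloop
endfacet
facet normal -0.508 0.760 -0.405
outer loop
vertex 0.743 -2.255 1.167
vertex 2.748 -1.344 0.362
vertex 2.43 -1.849 -0.186
endloop
endfacet
facet normal 0.767 0.184 -0.615
outer loop
vertex 2.43 -1.849 -0.186
vertex 3.337 -2.225 0.833
vertex 3.02 -2.73 0.286
endloop
endfacet
facet normal 0.767 0.184 -0.615
outer loop
vertex 2.748 -1.344 0.362
vertex 3.337 -2.225 0.833
vertex 2.43 -1.849 -0.186
endloop
endfacet
facet normal 0.309 0.272 -0.911
outer loop
vertex 3.663 0.422 -1.048
vertex 3.257 0.807 -1.071
vertex 3.787 0.801 -0.893
endloop
endfacet
facet normal 0.806 -0.430 0.407
outer loop
vertex 3.663 0.422 -1.048
vertex 3.787 0.801 -0.893
vertex 2.603 0.233 0.851
endloop
endfacet
facet normal 0.309 0.272 -0.911
outer loop
vertex 3.787 0.801 -0.893
vertex 3.257 0.807 -1.071
vertex 3.601 1.184 -0.842
endloop
endfacet
facet normal 0.748 0.283 0.600
outer loop
vertex 3.787 0.801 -0.893
vertex 3.601 1.184 -0.842
vertex 2.603 0.233 0.851
endloop
endfacet
facet normal 0.309 0.272 -0.911
outer loop
vertex 3.601 1.184 -0.842
vertex 3.257 0.807 -1.071
vertex 3.213 1.346 -0.925
endloop
endfacet
facet normal 0.210 0.794 0.570
outer loop
vertex 3.601 1.184 -0.842
vertex 3.213 1.346 -0.925
vertex 2.603 0.233 0.851
endloop
endfacet
facet normal 0.310 0.272 -0.911
outer loop
vertex 3.213 1.346 -0.925
vertex 3.257 0.807 -1.071
vertex 2.851 1.192 -1.094
endloop
endfacet
facet normal -0.496 0.802 0.332
outer loop
vertex 3.213 1.346 -0.925
vertex 2.851 1.192 -1.094
vertex 2.603 0.233 0.851
endloop
endfacet
facet normal 0.310 0.273 -0.911
outer loop
vertex 2.851 1.192 -1.094
vertex 3.257 0.807 -1.071
vertex 2.726 0.813 -1.25
endloop
endfacet
facet normal -0.953 0.303 0.028
outer loop
vertex 2.851 1.192 -1.094
vertex 2.726 0.813 -1.25
vertex 2.603 0.233 0.851
endloop
endfacet
facet normal 0.310 0.272 -0.911
outer loop
vertex 2.726 0.813 -1.25
vertex 3.257 0.807 -1.071
vertex 2.912 0.43 -1.301
endloop
endfacet
facet normal -0.896 -0.413 -0.166
outer loop
vertex 2.726 0.813 -1.25
vertex 2.912 0.43 -1.301
vertex 2.603 0.233 0.851
endloop
endfacet
facet normal 0.311 0.272 -0.911
outer loop
vertex 2.912 0.43 -1.301
vertex 3.257 0.807 -1.071
vertex 3.3 0.268 -1.217
endloop
endfacet
facet normal -0.357 -0.924 -0.136
outer loop
vertex 2.912 0.43 -1.301
vertex 3.3 0.268 -1.217
vertex 2.603 0.233 0.851
endloop
endfacet
facet normal 0.309 0.272 -0.911
outer loop
vertex 3.3 0.268 -1.217
vertex 3.257 0.807 -1.071
vertex 3.663 0.422 -1.048
endloop
endfacet
facet normal 0.348 -0.932 0.102
outer loop
vertex 3.3 0.268 -1.217
vertex 3.663 0.422 -1.048
vertex 2.603 0.233 0.851
endloop
endfacet

endsolid
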